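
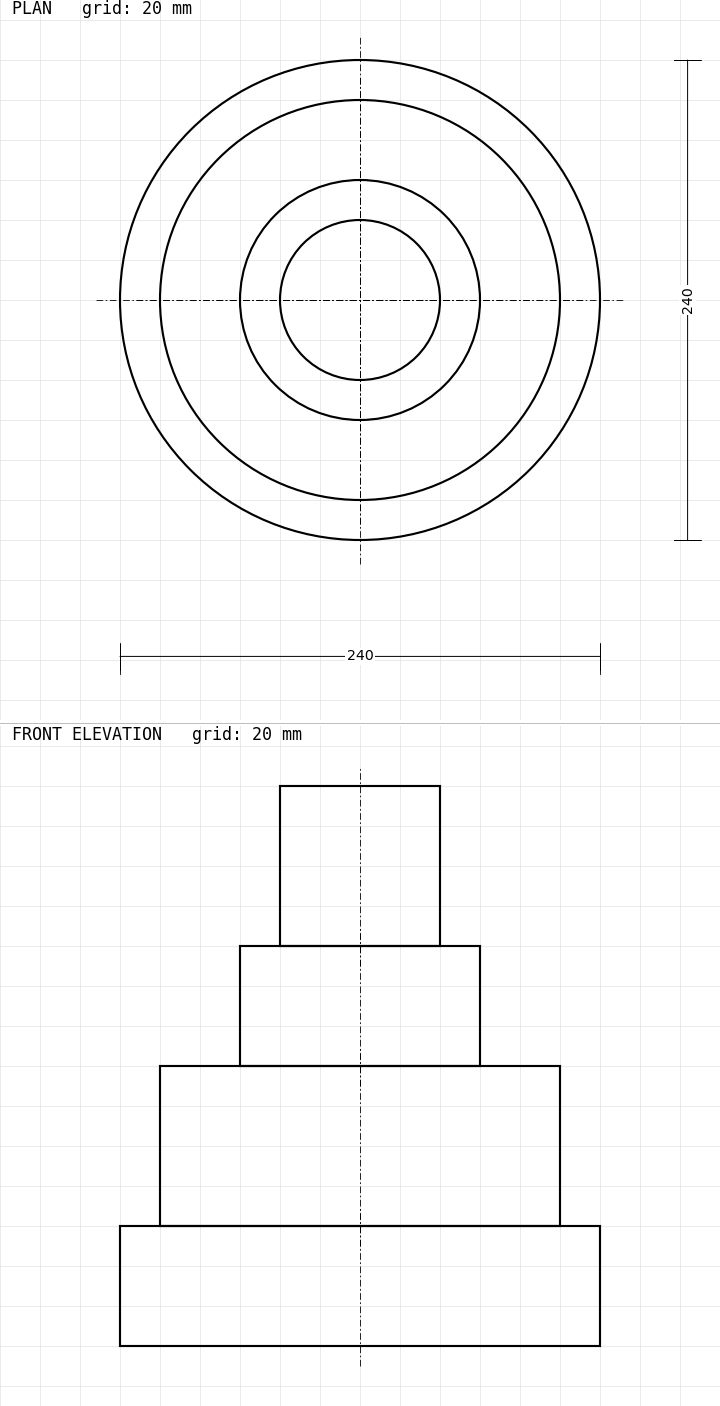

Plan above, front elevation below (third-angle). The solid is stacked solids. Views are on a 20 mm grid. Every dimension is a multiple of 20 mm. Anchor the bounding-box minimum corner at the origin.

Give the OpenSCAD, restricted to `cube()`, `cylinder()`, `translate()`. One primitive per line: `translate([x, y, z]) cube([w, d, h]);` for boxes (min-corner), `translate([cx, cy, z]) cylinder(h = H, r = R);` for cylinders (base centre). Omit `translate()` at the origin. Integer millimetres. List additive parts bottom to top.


translate([120, 120, 0]) cylinder(h = 60, r = 120);
translate([120, 120, 60]) cylinder(h = 80, r = 100);
translate([120, 120, 140]) cylinder(h = 60, r = 60);
translate([120, 120, 200]) cylinder(h = 80, r = 40);


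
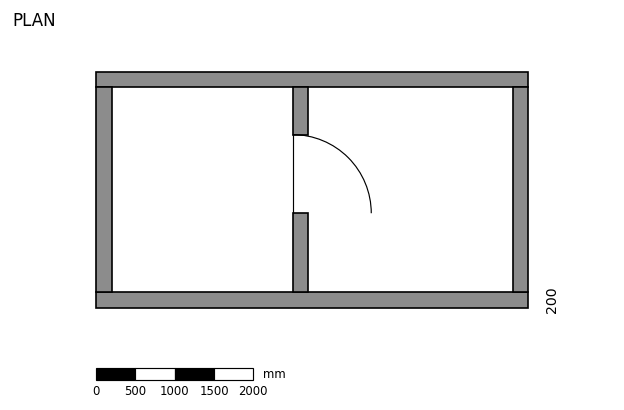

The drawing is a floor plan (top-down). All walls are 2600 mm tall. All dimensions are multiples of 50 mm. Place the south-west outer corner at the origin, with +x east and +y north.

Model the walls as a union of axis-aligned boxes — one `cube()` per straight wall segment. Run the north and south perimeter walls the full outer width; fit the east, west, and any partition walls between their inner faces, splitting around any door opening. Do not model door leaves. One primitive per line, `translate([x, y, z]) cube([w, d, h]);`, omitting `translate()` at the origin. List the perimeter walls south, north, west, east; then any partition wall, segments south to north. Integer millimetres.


cube([5500, 200, 2600]);
translate([0, 2800, 0]) cube([5500, 200, 2600]);
translate([0, 200, 0]) cube([200, 2600, 2600]);
translate([5300, 200, 0]) cube([200, 2600, 2600]);
translate([2500, 200, 0]) cube([200, 1000, 2600]);
translate([2500, 2200, 0]) cube([200, 600, 2600]);


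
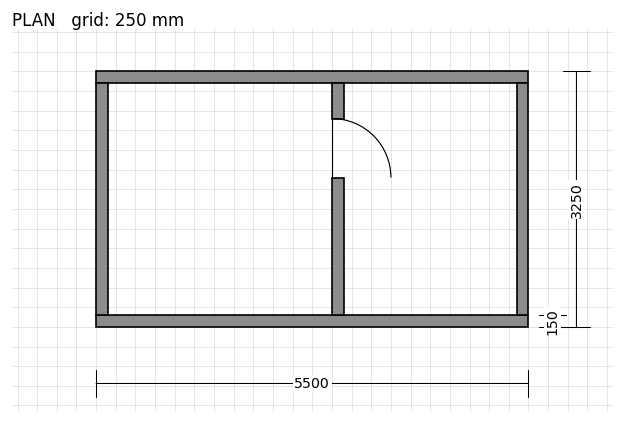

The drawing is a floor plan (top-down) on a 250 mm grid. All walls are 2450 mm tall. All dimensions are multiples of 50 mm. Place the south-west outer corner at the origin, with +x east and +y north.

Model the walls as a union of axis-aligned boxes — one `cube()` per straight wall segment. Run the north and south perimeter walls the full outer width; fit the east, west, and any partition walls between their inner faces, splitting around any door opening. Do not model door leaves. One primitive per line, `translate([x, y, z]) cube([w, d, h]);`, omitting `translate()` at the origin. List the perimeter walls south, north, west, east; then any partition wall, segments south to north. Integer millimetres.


cube([5500, 150, 2450]);
translate([0, 3100, 0]) cube([5500, 150, 2450]);
translate([0, 150, 0]) cube([150, 2950, 2450]);
translate([5350, 150, 0]) cube([150, 2950, 2450]);
translate([3000, 150, 0]) cube([150, 1750, 2450]);
translate([3000, 2650, 0]) cube([150, 450, 2450]);


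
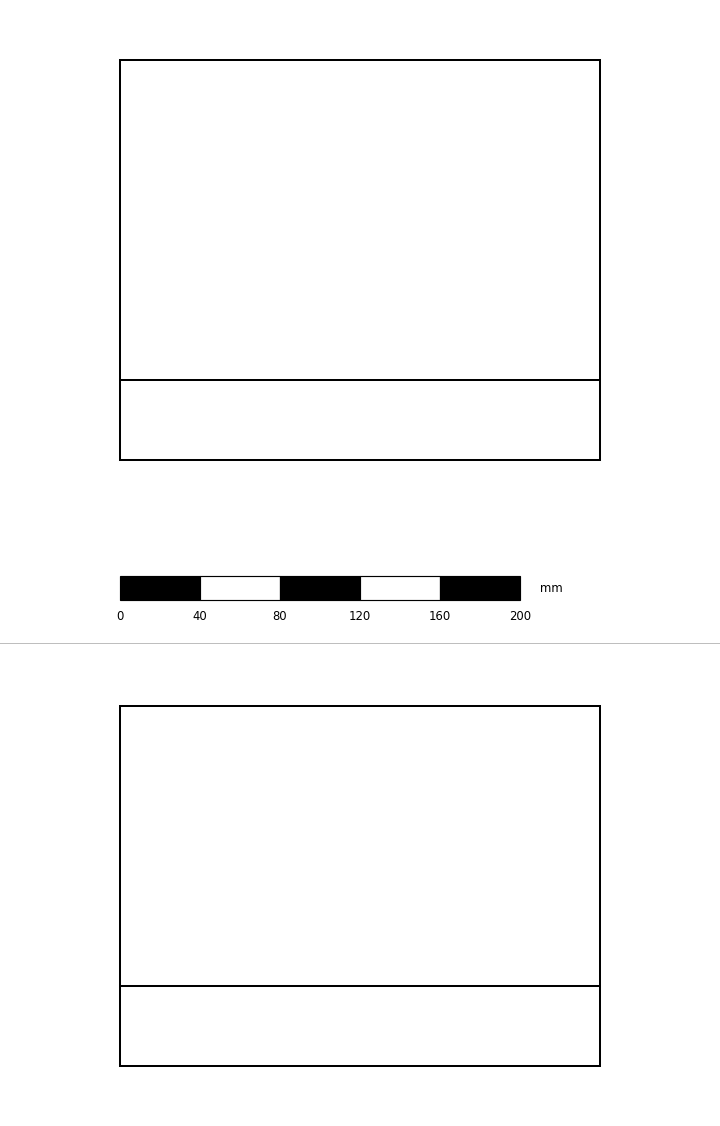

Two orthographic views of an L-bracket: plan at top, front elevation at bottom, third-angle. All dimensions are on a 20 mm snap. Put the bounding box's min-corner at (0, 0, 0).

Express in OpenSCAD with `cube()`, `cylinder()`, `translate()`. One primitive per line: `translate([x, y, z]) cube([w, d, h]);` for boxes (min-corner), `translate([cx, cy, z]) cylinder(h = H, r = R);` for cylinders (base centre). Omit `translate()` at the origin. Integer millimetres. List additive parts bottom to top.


cube([240, 200, 40]);
translate([0, 0, 40]) cube([240, 40, 140]);


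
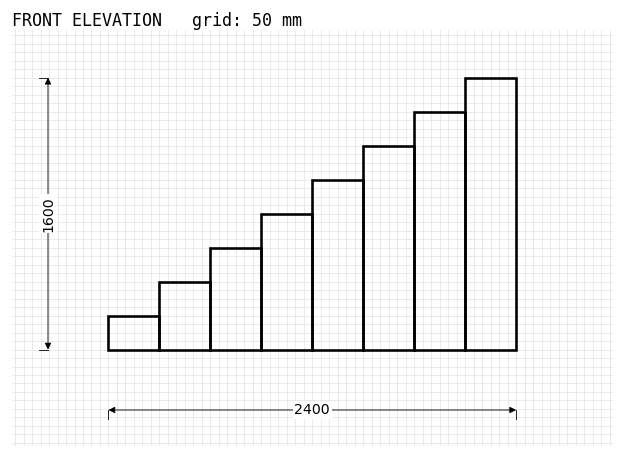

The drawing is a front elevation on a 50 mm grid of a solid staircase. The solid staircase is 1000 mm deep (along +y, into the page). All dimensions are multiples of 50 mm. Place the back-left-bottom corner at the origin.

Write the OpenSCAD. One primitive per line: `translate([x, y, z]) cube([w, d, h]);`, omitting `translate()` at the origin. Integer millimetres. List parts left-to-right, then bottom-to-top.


cube([300, 1000, 200]);
translate([300, 0, 0]) cube([300, 1000, 400]);
translate([600, 0, 0]) cube([300, 1000, 600]);
translate([900, 0, 0]) cube([300, 1000, 800]);
translate([1200, 0, 0]) cube([300, 1000, 1000]);
translate([1500, 0, 0]) cube([300, 1000, 1200]);
translate([1800, 0, 0]) cube([300, 1000, 1400]);
translate([2100, 0, 0]) cube([300, 1000, 1600]);


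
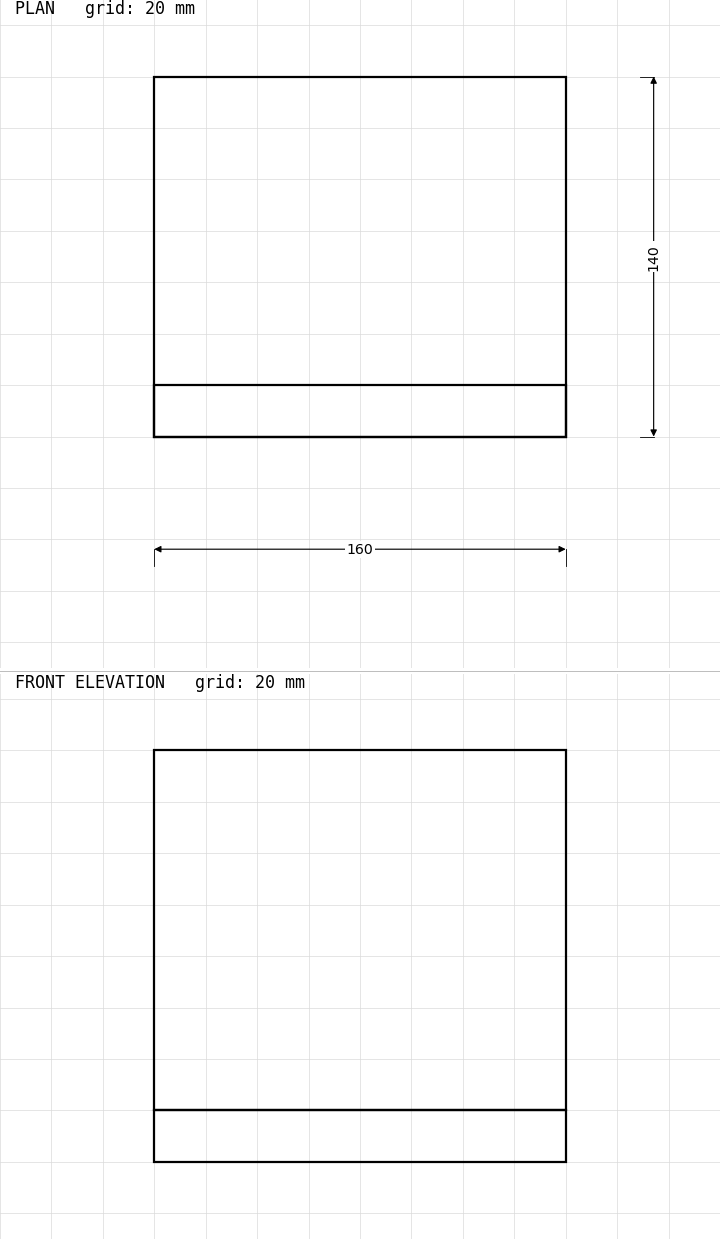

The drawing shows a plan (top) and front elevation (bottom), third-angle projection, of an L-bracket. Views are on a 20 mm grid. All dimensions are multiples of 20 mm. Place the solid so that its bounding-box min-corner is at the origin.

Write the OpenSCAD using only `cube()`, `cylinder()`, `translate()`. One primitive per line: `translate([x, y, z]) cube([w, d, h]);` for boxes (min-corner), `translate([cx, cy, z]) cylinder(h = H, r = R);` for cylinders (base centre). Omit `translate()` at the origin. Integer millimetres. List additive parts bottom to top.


cube([160, 140, 20]);
translate([0, 0, 20]) cube([160, 20, 140]);


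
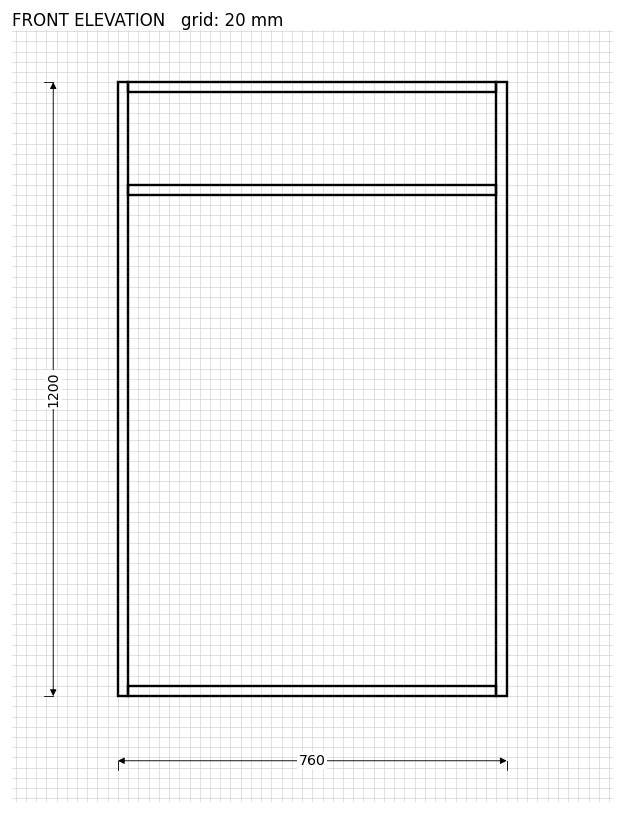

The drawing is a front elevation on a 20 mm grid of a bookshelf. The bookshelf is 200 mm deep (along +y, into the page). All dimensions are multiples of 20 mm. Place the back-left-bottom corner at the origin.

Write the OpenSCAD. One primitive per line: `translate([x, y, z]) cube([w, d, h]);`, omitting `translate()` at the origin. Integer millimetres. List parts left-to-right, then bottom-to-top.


cube([20, 200, 1200]);
translate([20, 0, 0]) cube([720, 200, 20]);
translate([20, 0, 980]) cube([720, 200, 20]);
translate([20, 0, 1180]) cube([720, 200, 20]);
translate([740, 0, 0]) cube([20, 200, 1200]);


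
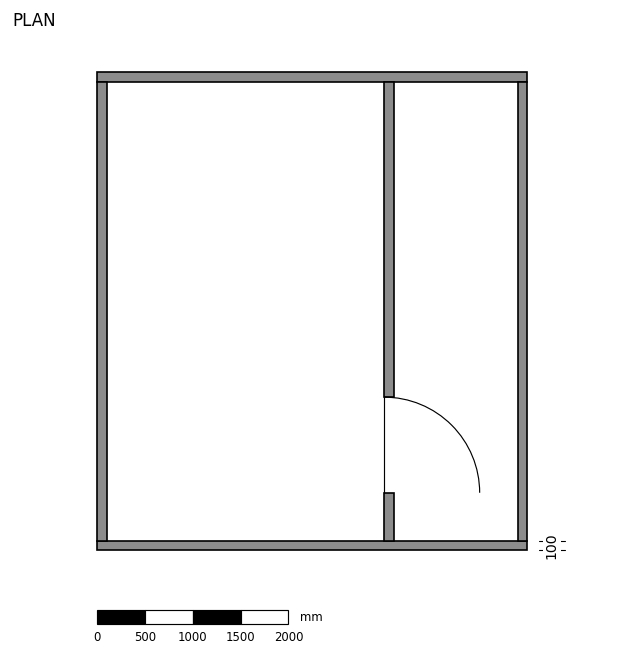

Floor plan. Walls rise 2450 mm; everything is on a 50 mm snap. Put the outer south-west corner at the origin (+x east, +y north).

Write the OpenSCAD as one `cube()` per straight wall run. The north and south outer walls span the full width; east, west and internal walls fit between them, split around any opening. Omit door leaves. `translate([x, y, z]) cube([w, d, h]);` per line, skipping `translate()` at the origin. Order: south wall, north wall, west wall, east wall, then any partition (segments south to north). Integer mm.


cube([4500, 100, 2450]);
translate([0, 4900, 0]) cube([4500, 100, 2450]);
translate([0, 100, 0]) cube([100, 4800, 2450]);
translate([4400, 100, 0]) cube([100, 4800, 2450]);
translate([3000, 100, 0]) cube([100, 500, 2450]);
translate([3000, 1600, 0]) cube([100, 3300, 2450]);


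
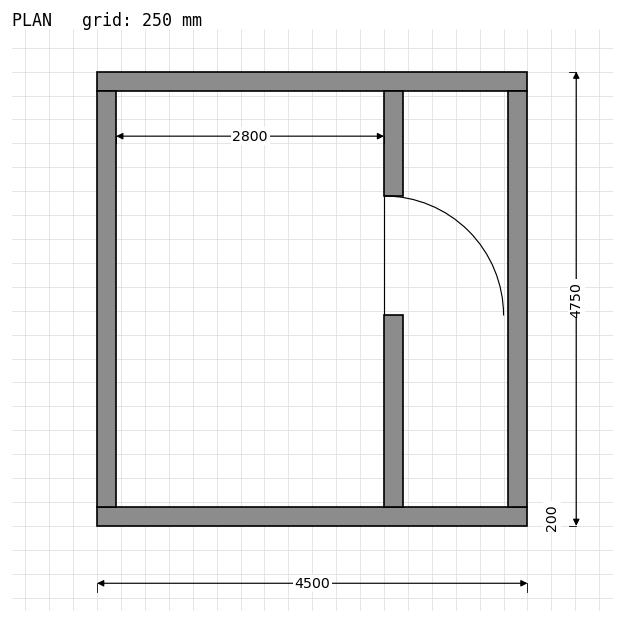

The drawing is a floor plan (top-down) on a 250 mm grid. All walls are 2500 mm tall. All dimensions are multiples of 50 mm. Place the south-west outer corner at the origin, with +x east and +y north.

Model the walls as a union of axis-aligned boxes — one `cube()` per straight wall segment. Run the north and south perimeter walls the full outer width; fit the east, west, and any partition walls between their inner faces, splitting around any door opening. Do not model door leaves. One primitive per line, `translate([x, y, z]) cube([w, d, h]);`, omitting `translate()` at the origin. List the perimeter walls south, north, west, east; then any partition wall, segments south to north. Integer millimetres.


cube([4500, 200, 2500]);
translate([0, 4550, 0]) cube([4500, 200, 2500]);
translate([0, 200, 0]) cube([200, 4350, 2500]);
translate([4300, 200, 0]) cube([200, 4350, 2500]);
translate([3000, 200, 0]) cube([200, 2000, 2500]);
translate([3000, 3450, 0]) cube([200, 1100, 2500]);


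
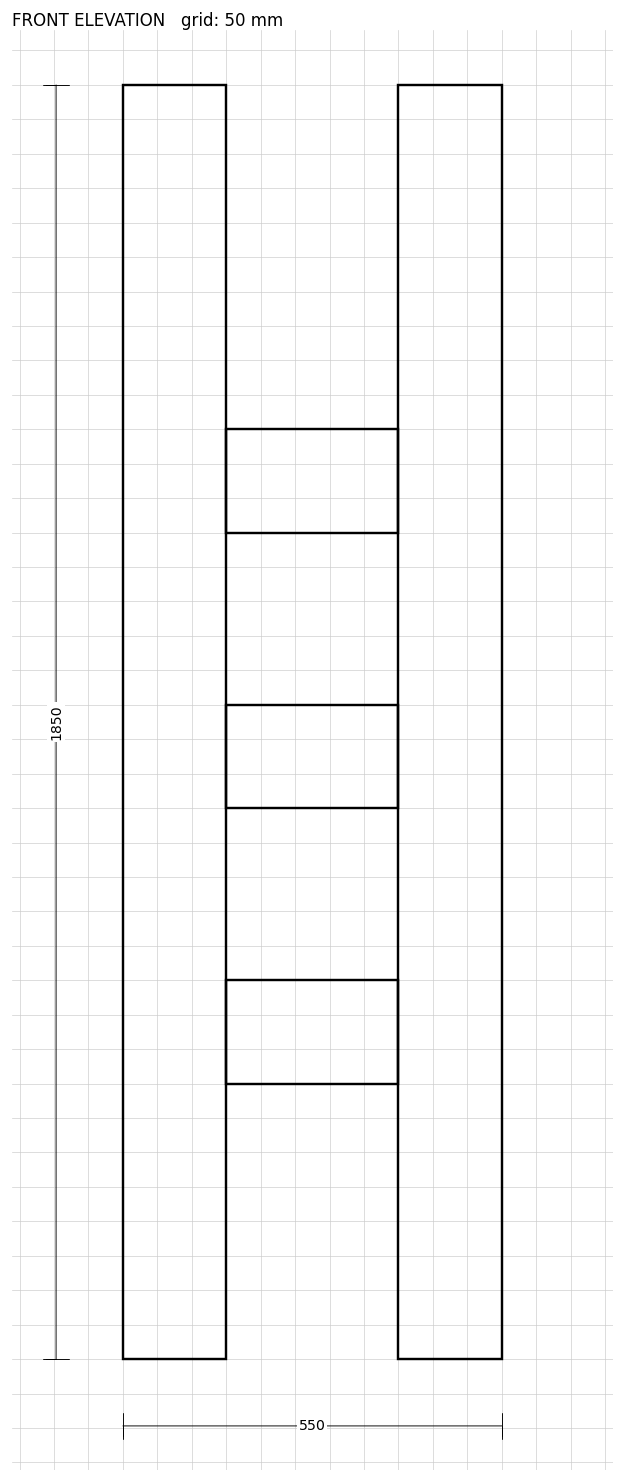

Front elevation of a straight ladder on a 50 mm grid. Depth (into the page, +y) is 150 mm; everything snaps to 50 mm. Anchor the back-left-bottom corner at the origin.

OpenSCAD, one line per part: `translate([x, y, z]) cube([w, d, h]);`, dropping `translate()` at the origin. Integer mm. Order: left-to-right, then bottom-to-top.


cube([150, 150, 1850]);
translate([150, 0, 400]) cube([250, 150, 150]);
translate([150, 0, 800]) cube([250, 150, 150]);
translate([150, 0, 1200]) cube([250, 150, 150]);
translate([400, 0, 0]) cube([150, 150, 1850]);


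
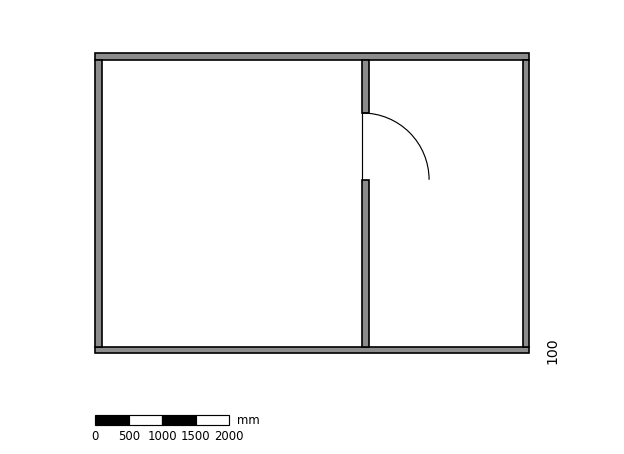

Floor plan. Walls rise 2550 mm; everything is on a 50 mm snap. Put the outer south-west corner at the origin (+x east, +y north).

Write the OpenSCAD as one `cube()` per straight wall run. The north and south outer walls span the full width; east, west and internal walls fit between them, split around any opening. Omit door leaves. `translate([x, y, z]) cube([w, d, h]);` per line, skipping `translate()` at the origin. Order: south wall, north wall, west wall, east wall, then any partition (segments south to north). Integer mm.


cube([6500, 100, 2550]);
translate([0, 4400, 0]) cube([6500, 100, 2550]);
translate([0, 100, 0]) cube([100, 4300, 2550]);
translate([6400, 100, 0]) cube([100, 4300, 2550]);
translate([4000, 100, 0]) cube([100, 2500, 2550]);
translate([4000, 3600, 0]) cube([100, 800, 2550]);


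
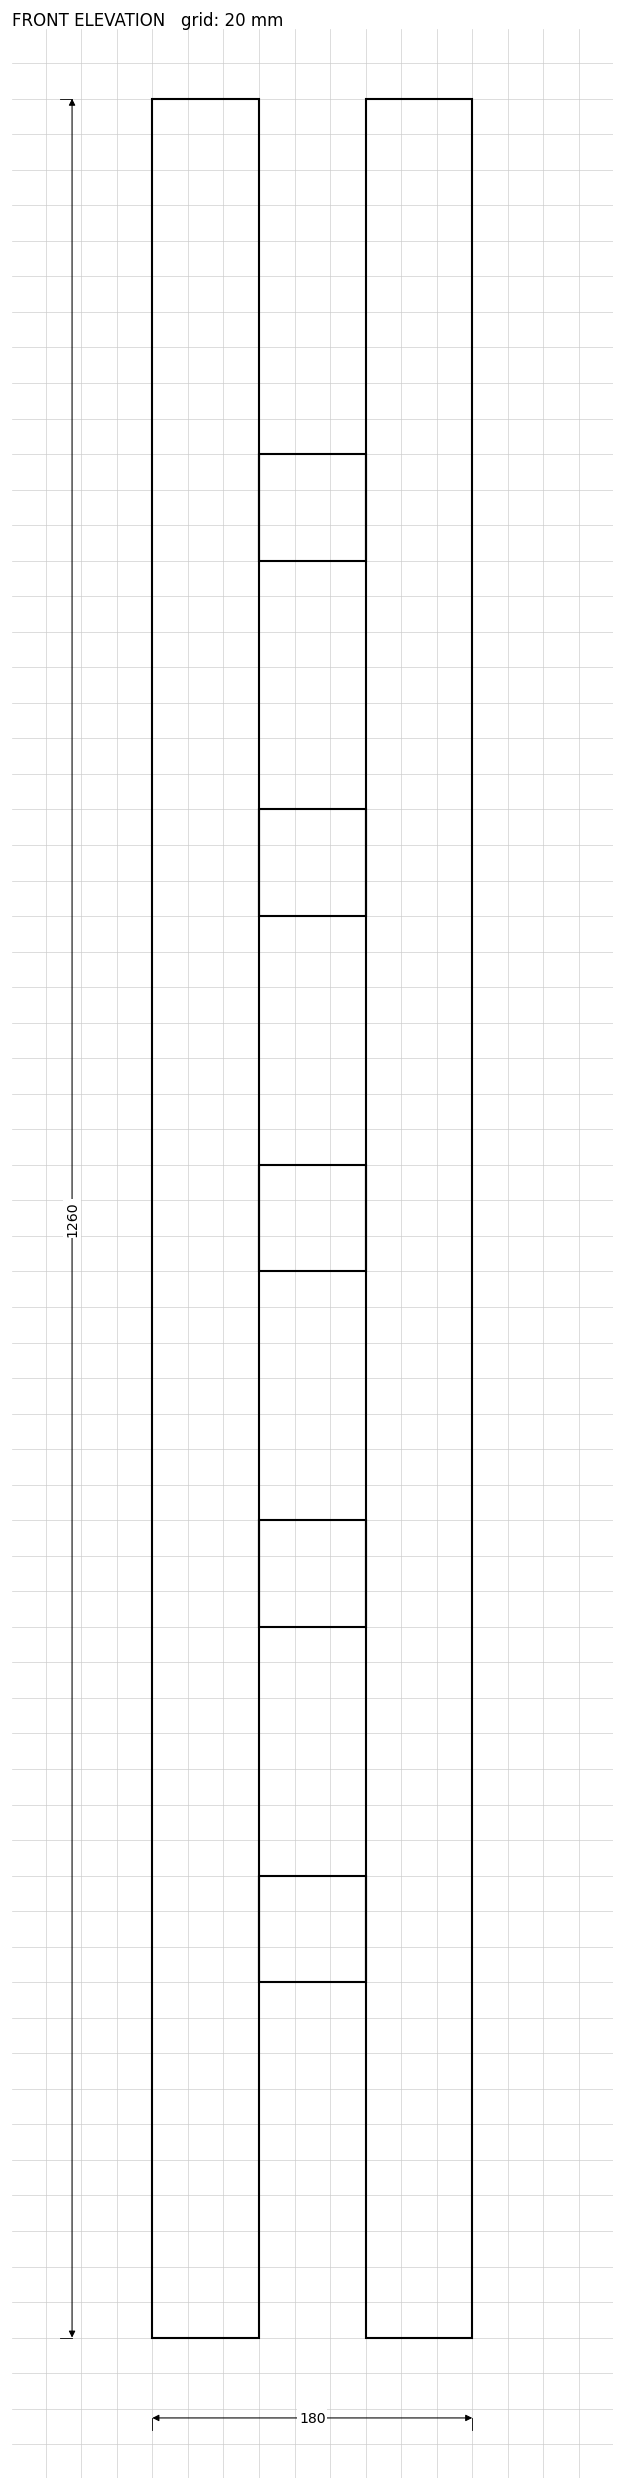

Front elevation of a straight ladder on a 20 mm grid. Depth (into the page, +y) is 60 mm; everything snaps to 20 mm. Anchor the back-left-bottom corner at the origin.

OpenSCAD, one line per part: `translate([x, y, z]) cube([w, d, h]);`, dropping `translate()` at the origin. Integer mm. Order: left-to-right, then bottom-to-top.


cube([60, 60, 1260]);
translate([60, 0, 200]) cube([60, 60, 60]);
translate([60, 0, 400]) cube([60, 60, 60]);
translate([60, 0, 600]) cube([60, 60, 60]);
translate([60, 0, 800]) cube([60, 60, 60]);
translate([60, 0, 1000]) cube([60, 60, 60]);
translate([120, 0, 0]) cube([60, 60, 1260]);


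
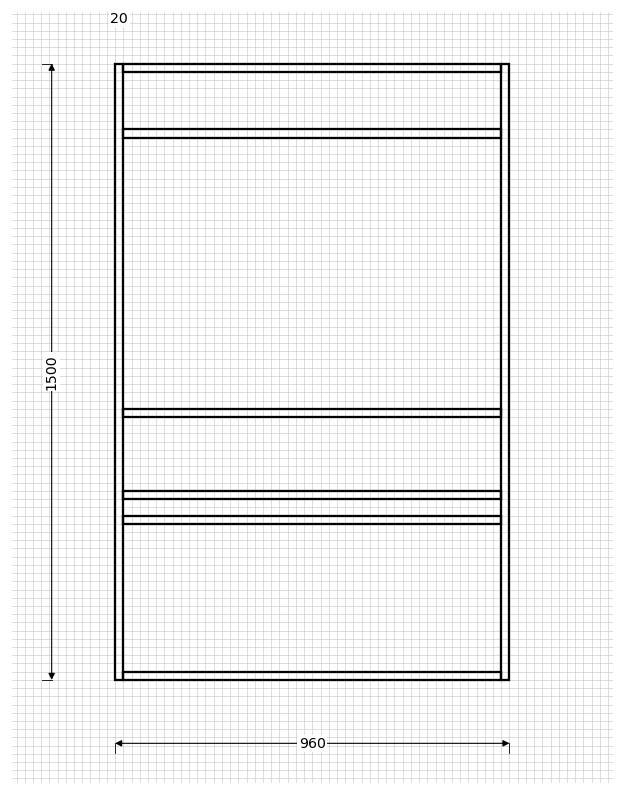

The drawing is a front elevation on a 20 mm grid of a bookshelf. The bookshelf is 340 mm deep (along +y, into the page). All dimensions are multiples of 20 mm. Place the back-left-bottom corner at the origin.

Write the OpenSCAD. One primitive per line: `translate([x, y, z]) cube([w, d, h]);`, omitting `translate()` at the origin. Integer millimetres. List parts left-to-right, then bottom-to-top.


cube([20, 340, 1500]);
translate([20, 0, 0]) cube([920, 340, 20]);
translate([20, 0, 380]) cube([920, 340, 20]);
translate([20, 0, 440]) cube([920, 340, 20]);
translate([20, 0, 640]) cube([920, 340, 20]);
translate([20, 0, 1320]) cube([920, 340, 20]);
translate([20, 0, 1480]) cube([920, 340, 20]);
translate([940, 0, 0]) cube([20, 340, 1500]);


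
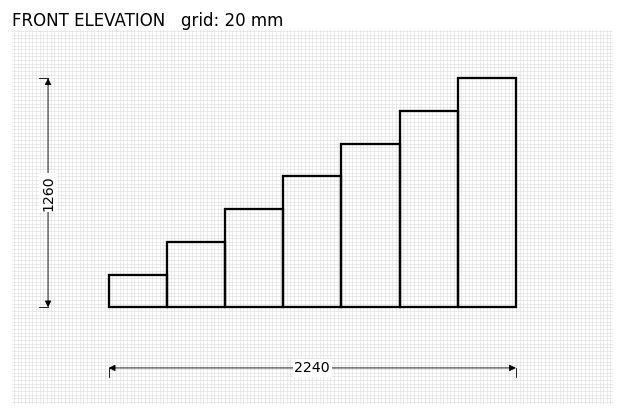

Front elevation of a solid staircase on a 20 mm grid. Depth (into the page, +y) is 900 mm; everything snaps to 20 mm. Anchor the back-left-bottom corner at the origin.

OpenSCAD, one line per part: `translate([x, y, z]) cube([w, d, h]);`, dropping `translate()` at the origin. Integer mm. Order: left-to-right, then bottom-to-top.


cube([320, 900, 180]);
translate([320, 0, 0]) cube([320, 900, 360]);
translate([640, 0, 0]) cube([320, 900, 540]);
translate([960, 0, 0]) cube([320, 900, 720]);
translate([1280, 0, 0]) cube([320, 900, 900]);
translate([1600, 0, 0]) cube([320, 900, 1080]);
translate([1920, 0, 0]) cube([320, 900, 1260]);


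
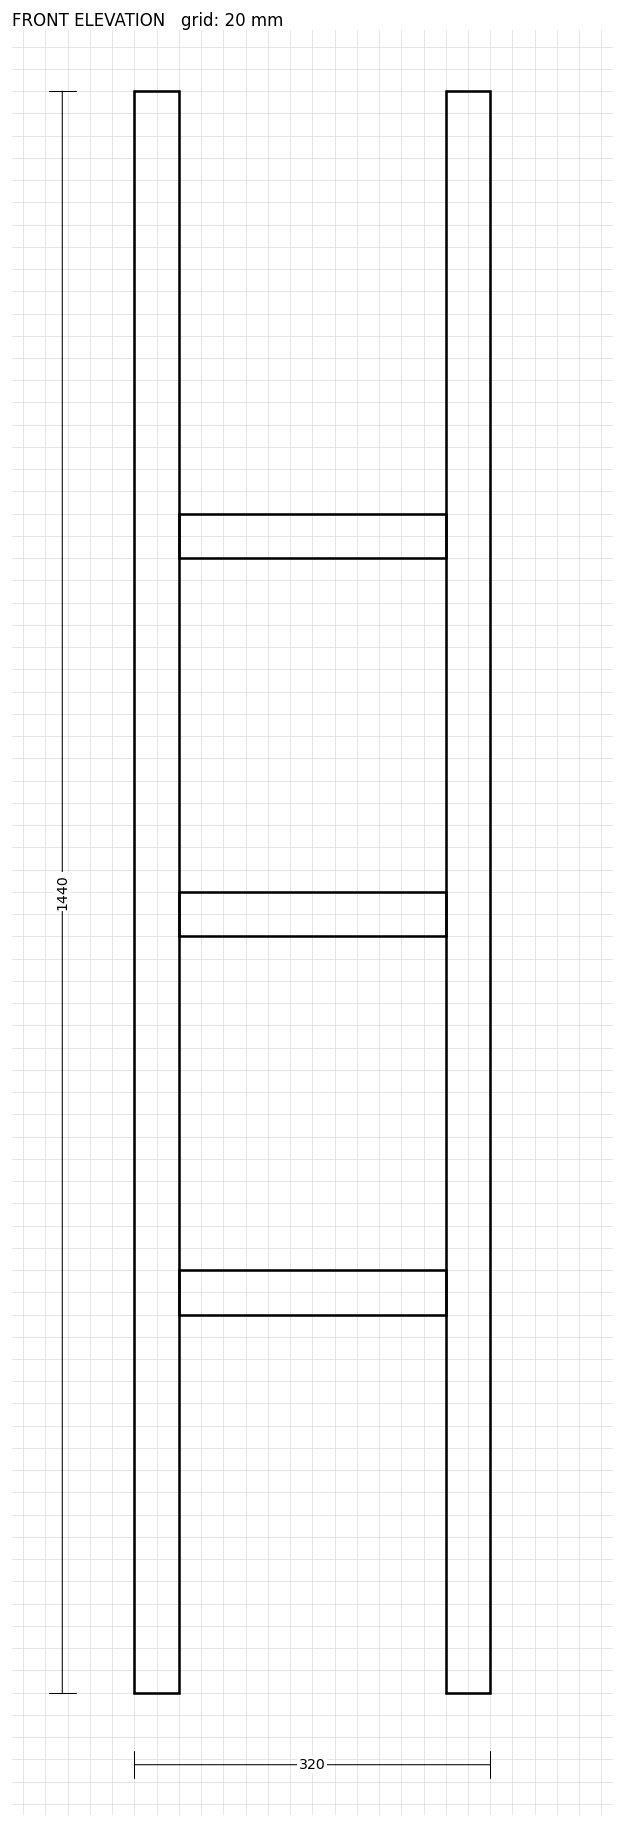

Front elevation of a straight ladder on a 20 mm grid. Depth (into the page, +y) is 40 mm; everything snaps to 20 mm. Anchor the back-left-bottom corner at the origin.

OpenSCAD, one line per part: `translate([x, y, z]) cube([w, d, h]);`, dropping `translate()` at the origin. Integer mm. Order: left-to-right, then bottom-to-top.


cube([40, 40, 1440]);
translate([40, 0, 340]) cube([240, 40, 40]);
translate([40, 0, 680]) cube([240, 40, 40]);
translate([40, 0, 1020]) cube([240, 40, 40]);
translate([280, 0, 0]) cube([40, 40, 1440]);


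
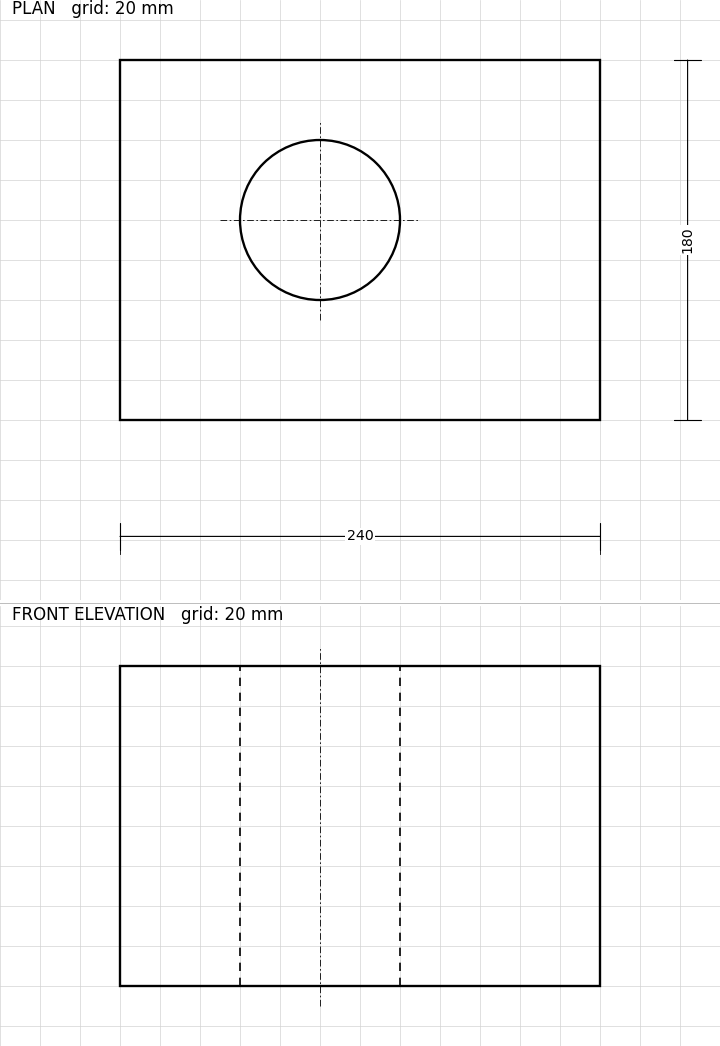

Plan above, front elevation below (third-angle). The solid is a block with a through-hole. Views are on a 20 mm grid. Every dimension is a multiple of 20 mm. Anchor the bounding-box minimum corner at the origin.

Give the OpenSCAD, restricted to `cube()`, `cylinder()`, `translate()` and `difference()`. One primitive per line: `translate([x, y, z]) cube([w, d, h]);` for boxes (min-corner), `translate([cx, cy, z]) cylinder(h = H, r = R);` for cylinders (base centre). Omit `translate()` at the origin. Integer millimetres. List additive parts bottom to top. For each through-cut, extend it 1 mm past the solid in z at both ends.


difference() {
  cube([240, 180, 160]);
  translate([100, 100, -1]) cylinder(h = 162, r = 40);
}


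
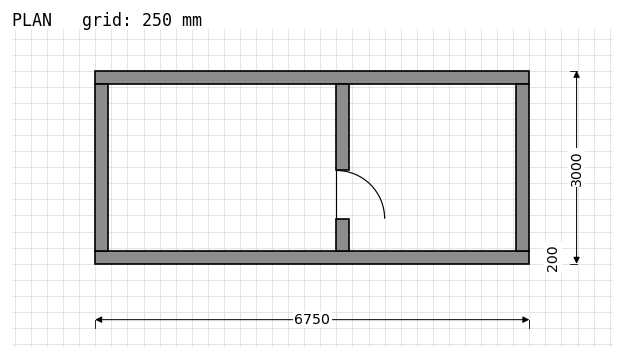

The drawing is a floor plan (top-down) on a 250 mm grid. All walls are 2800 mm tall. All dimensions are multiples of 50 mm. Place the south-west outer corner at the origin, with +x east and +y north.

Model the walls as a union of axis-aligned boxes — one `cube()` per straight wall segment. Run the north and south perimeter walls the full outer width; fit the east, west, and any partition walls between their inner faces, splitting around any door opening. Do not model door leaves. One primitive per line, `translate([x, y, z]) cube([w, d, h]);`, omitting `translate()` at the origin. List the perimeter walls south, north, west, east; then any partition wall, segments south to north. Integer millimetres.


cube([6750, 200, 2800]);
translate([0, 2800, 0]) cube([6750, 200, 2800]);
translate([0, 200, 0]) cube([200, 2600, 2800]);
translate([6550, 200, 0]) cube([200, 2600, 2800]);
translate([3750, 200, 0]) cube([200, 500, 2800]);
translate([3750, 1450, 0]) cube([200, 1350, 2800]);


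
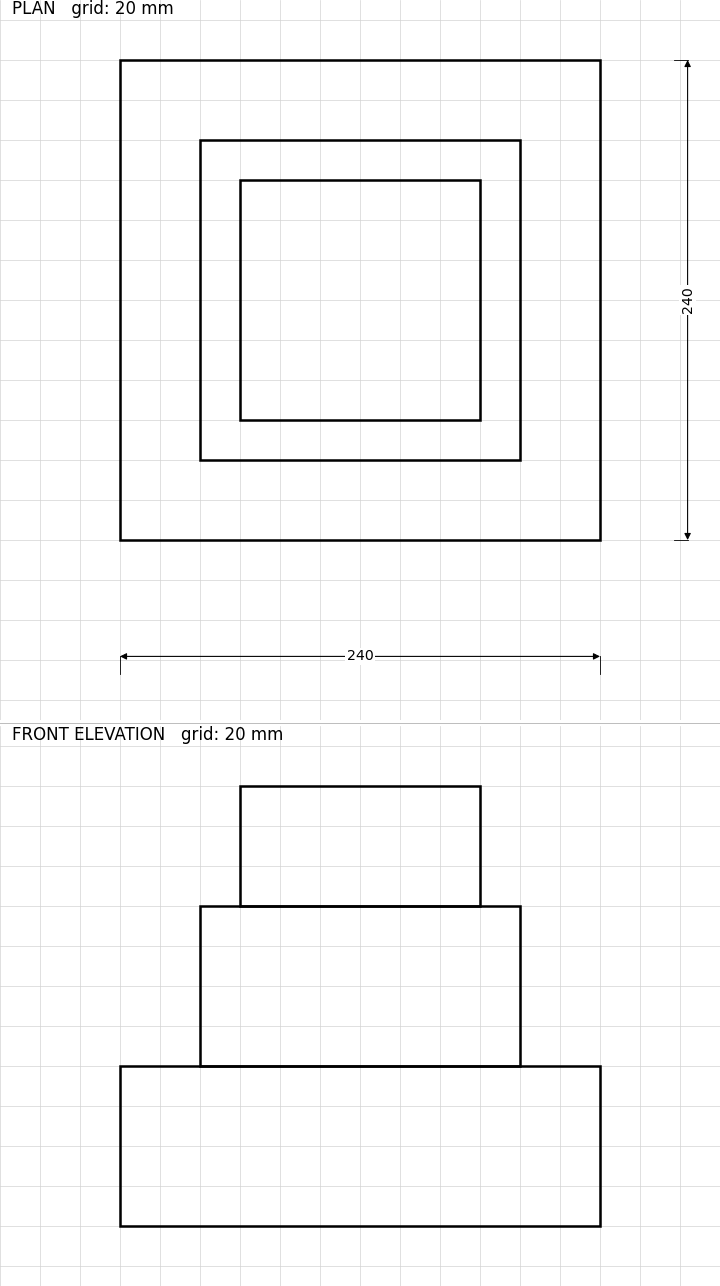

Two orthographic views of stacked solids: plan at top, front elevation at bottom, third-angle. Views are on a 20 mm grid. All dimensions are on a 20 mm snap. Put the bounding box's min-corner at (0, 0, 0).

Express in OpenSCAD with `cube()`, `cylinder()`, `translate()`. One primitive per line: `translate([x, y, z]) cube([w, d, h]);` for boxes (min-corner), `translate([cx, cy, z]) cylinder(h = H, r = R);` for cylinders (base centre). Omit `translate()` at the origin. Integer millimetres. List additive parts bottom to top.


cube([240, 240, 80]);
translate([40, 40, 80]) cube([160, 160, 80]);
translate([60, 60, 160]) cube([120, 120, 60]);


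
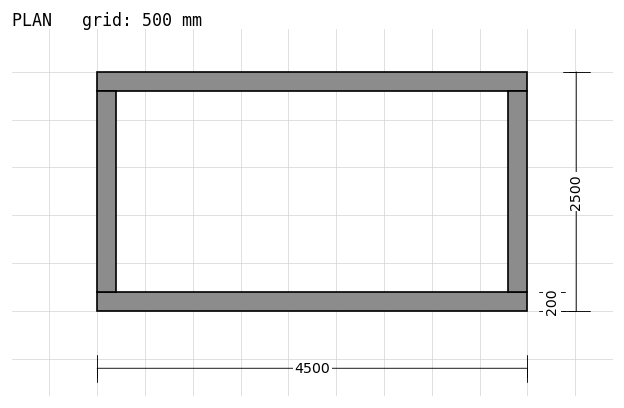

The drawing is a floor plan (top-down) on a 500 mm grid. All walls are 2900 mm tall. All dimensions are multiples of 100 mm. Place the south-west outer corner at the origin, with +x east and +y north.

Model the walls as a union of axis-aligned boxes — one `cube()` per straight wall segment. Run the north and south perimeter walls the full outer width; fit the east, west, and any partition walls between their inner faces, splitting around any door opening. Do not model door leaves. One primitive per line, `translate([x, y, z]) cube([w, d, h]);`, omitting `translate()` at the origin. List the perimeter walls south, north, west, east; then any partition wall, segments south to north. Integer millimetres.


cube([4500, 200, 2900]);
translate([0, 2300, 0]) cube([4500, 200, 2900]);
translate([0, 200, 0]) cube([200, 2100, 2900]);
translate([4300, 200, 0]) cube([200, 2100, 2900]);


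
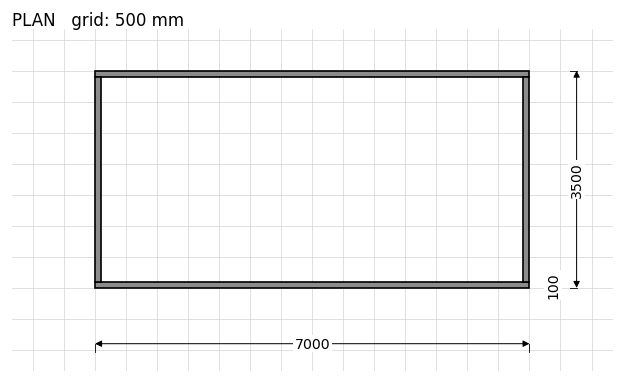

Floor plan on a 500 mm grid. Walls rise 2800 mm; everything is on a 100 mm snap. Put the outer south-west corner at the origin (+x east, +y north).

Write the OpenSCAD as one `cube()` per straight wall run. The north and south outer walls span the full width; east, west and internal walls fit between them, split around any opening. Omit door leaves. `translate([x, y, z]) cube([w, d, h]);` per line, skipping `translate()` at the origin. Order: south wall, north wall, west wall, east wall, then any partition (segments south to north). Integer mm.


cube([7000, 100, 2800]);
translate([0, 3400, 0]) cube([7000, 100, 2800]);
translate([0, 100, 0]) cube([100, 3300, 2800]);
translate([6900, 100, 0]) cube([100, 3300, 2800]);


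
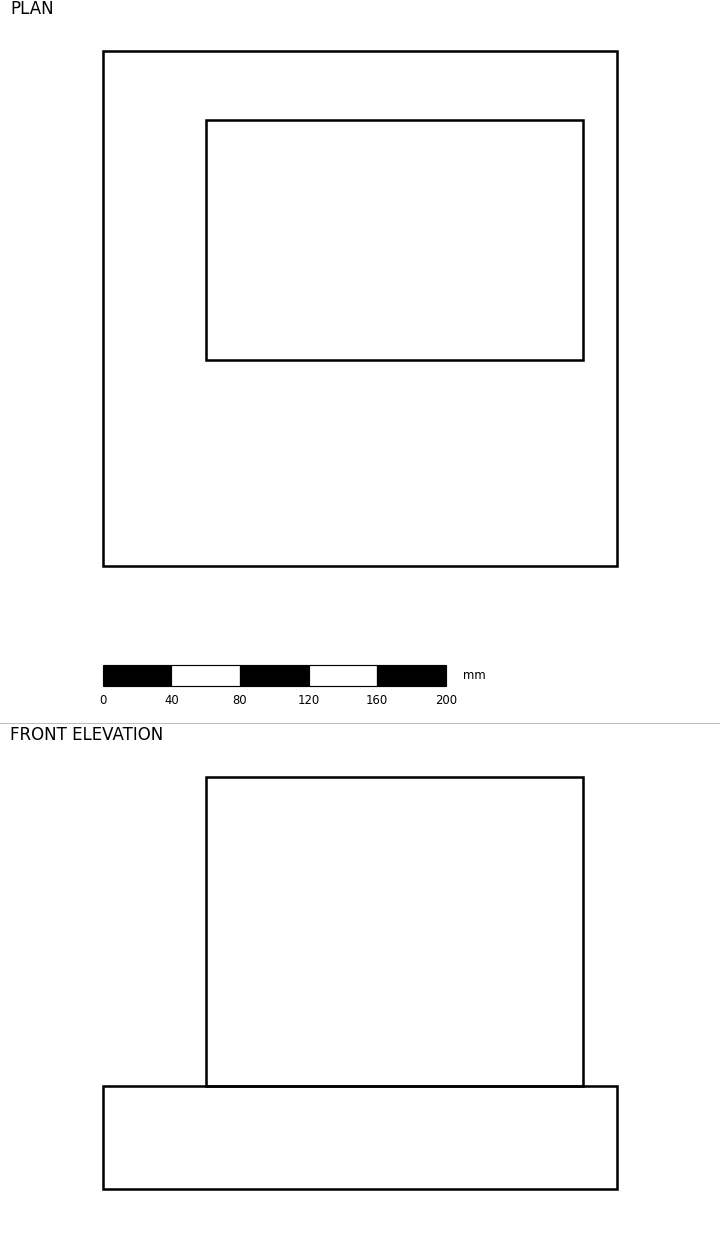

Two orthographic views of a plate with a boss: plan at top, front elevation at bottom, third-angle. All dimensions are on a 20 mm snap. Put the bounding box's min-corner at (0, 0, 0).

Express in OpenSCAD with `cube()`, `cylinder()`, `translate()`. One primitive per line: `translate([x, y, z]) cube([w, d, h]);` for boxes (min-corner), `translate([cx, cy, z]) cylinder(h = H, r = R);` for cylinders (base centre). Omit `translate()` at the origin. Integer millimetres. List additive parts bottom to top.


cube([300, 300, 60]);
translate([60, 120, 60]) cube([220, 140, 180]);


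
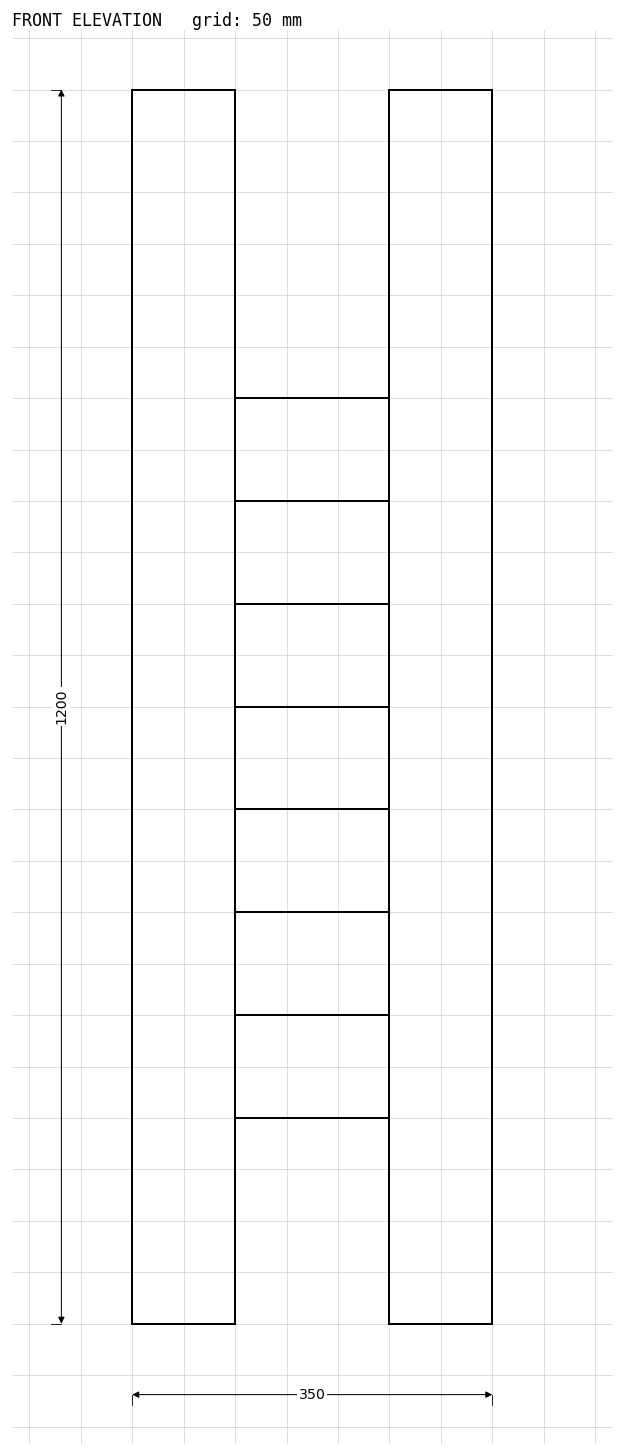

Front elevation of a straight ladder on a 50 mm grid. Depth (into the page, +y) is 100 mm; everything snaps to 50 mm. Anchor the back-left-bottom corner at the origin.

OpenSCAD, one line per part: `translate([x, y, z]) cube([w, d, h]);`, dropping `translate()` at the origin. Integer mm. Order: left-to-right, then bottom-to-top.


cube([100, 100, 1200]);
translate([100, 0, 200]) cube([150, 100, 100]);
translate([100, 0, 400]) cube([150, 100, 100]);
translate([100, 0, 600]) cube([150, 100, 100]);
translate([100, 0, 800]) cube([150, 100, 100]);
translate([250, 0, 0]) cube([100, 100, 1200]);


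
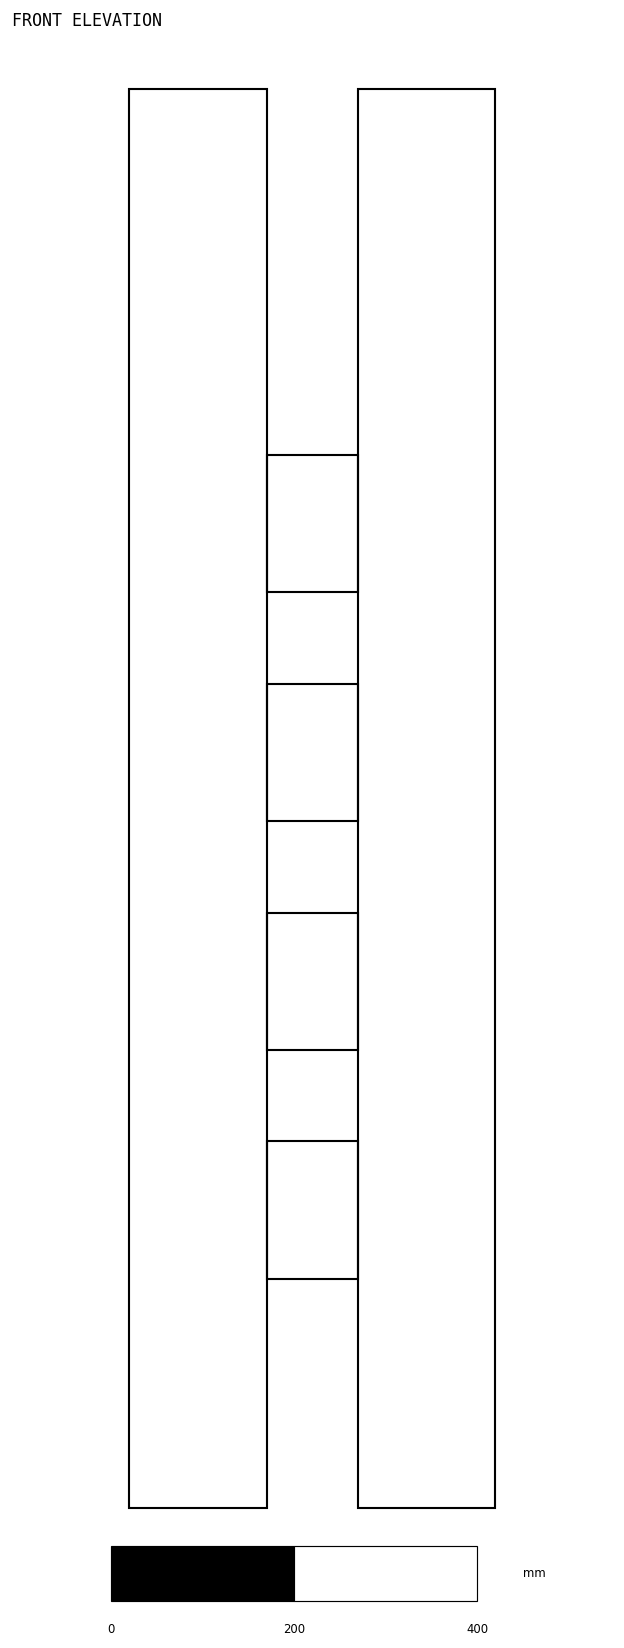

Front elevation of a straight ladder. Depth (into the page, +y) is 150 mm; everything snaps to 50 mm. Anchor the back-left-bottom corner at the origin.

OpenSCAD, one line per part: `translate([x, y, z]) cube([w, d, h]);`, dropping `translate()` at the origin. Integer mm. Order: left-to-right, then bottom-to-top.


cube([150, 150, 1550]);
translate([150, 0, 250]) cube([100, 150, 150]);
translate([150, 0, 500]) cube([100, 150, 150]);
translate([150, 0, 750]) cube([100, 150, 150]);
translate([150, 0, 1000]) cube([100, 150, 150]);
translate([250, 0, 0]) cube([150, 150, 1550]);


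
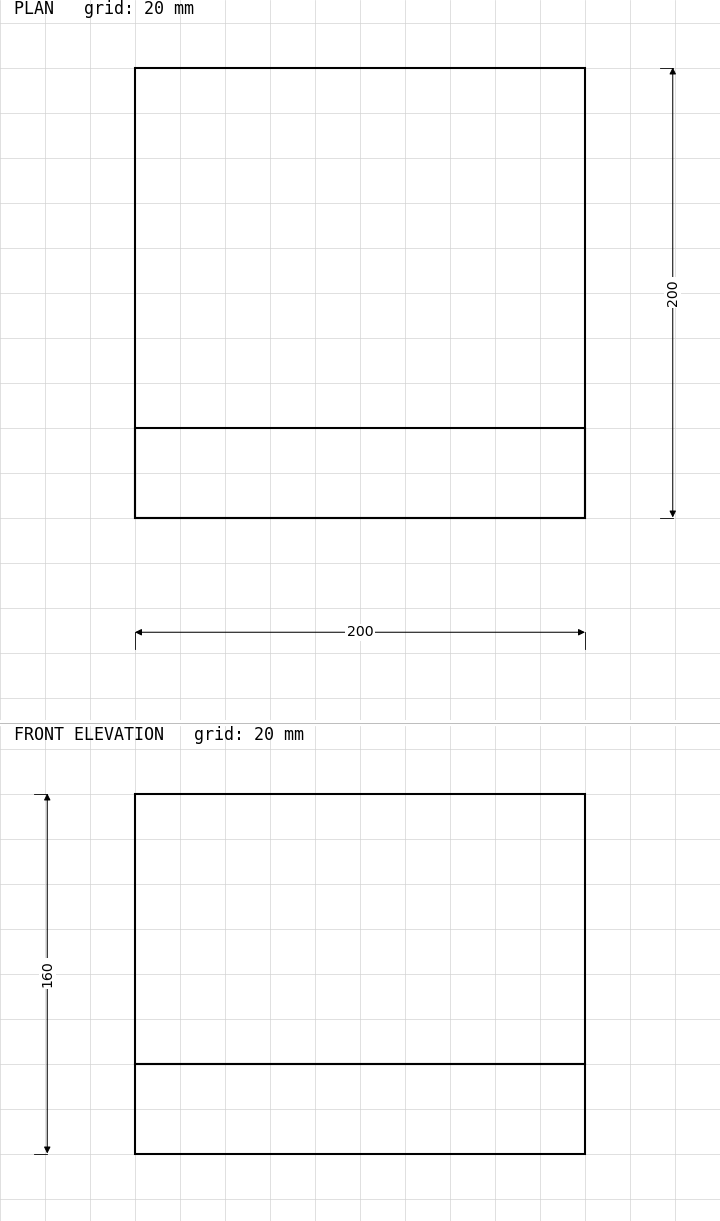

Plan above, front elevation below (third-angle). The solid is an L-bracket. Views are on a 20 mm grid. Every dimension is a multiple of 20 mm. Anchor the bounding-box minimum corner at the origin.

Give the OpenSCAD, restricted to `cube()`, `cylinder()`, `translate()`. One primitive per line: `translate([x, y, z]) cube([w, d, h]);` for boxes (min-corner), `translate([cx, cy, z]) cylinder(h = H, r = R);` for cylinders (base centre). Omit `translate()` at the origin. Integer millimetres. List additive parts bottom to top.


cube([200, 200, 40]);
translate([0, 0, 40]) cube([200, 40, 120]);


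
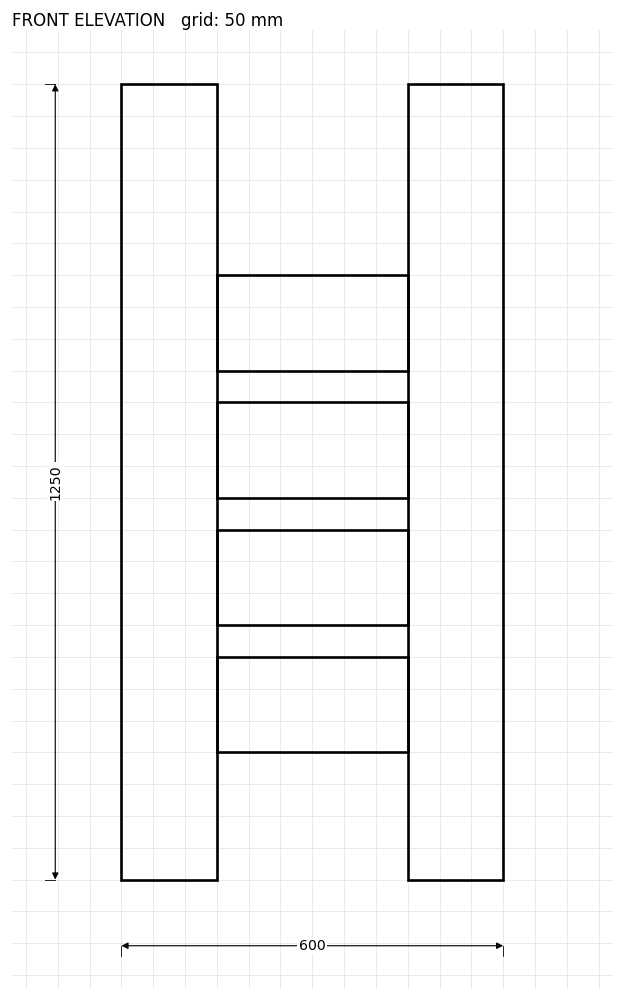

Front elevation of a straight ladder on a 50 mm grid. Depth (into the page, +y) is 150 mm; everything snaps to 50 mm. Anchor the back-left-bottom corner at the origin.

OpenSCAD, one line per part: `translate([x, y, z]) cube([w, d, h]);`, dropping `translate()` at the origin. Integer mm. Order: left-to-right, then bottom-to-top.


cube([150, 150, 1250]);
translate([150, 0, 200]) cube([300, 150, 150]);
translate([150, 0, 400]) cube([300, 150, 150]);
translate([150, 0, 600]) cube([300, 150, 150]);
translate([150, 0, 800]) cube([300, 150, 150]);
translate([450, 0, 0]) cube([150, 150, 1250]);


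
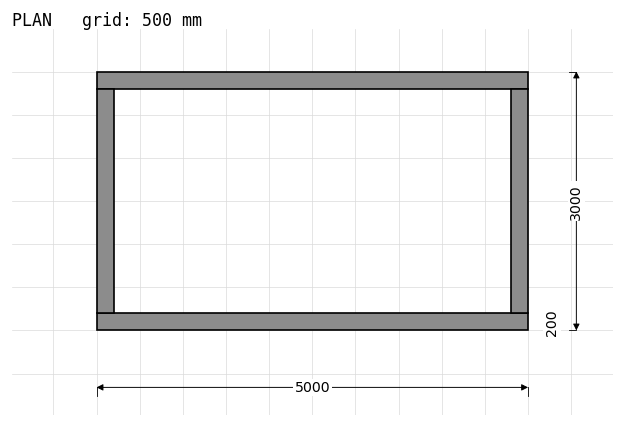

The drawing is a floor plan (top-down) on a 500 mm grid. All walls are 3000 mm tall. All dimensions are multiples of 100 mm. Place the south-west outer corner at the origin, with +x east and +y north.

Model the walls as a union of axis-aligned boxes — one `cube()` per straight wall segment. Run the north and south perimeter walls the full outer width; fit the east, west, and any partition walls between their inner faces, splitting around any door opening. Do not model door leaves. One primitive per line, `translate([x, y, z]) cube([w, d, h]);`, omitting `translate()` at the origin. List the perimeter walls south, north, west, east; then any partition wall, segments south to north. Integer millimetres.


cube([5000, 200, 3000]);
translate([0, 2800, 0]) cube([5000, 200, 3000]);
translate([0, 200, 0]) cube([200, 2600, 3000]);
translate([4800, 200, 0]) cube([200, 2600, 3000]);


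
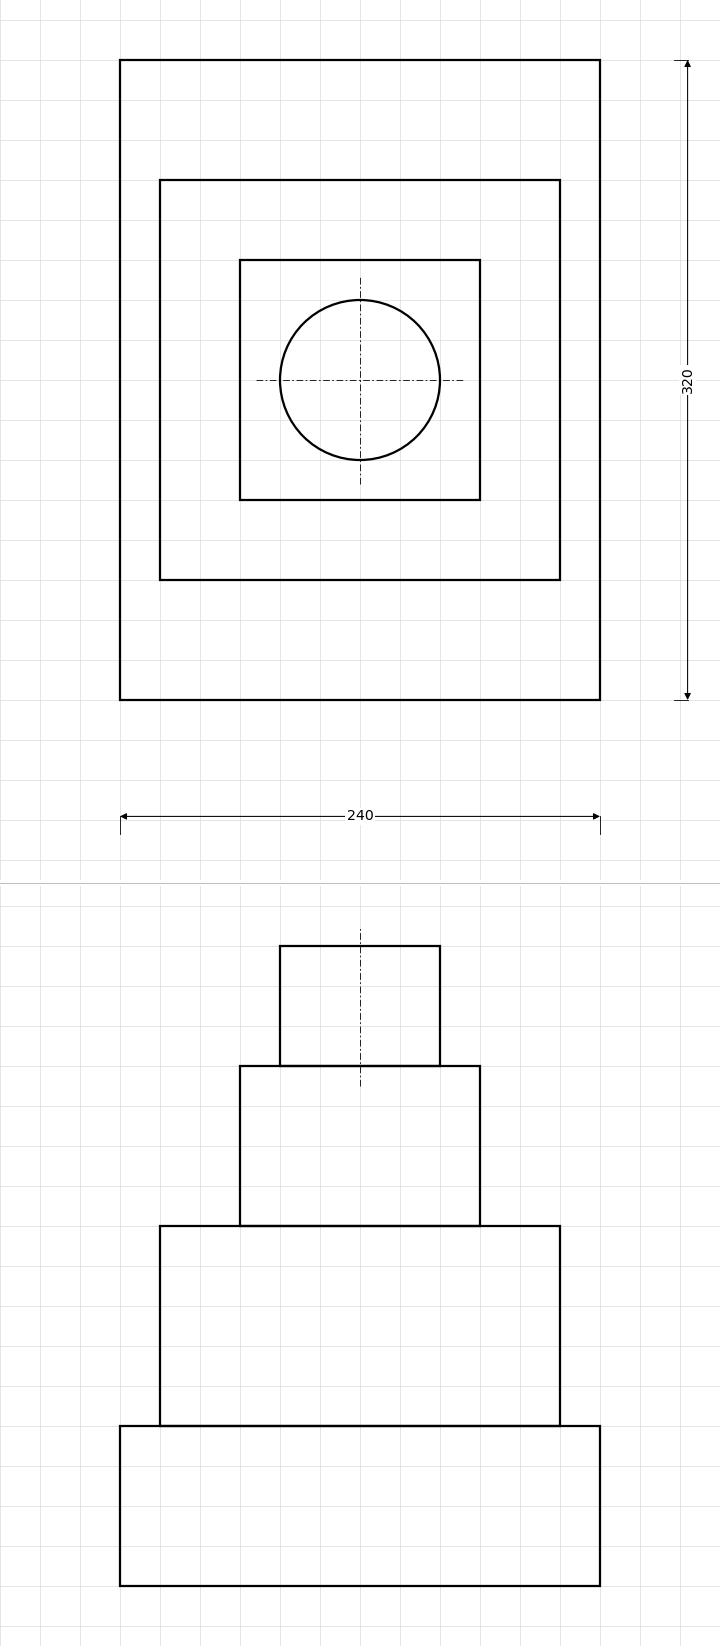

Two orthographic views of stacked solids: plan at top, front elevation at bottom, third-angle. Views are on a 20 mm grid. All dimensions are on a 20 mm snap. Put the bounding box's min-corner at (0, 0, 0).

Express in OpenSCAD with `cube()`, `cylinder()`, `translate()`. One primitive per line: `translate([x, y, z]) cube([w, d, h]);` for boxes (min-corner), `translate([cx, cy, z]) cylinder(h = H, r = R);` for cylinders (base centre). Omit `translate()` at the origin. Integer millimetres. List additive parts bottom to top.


cube([240, 320, 80]);
translate([20, 60, 80]) cube([200, 200, 100]);
translate([60, 100, 180]) cube([120, 120, 80]);
translate([120, 160, 260]) cylinder(h = 60, r = 40);


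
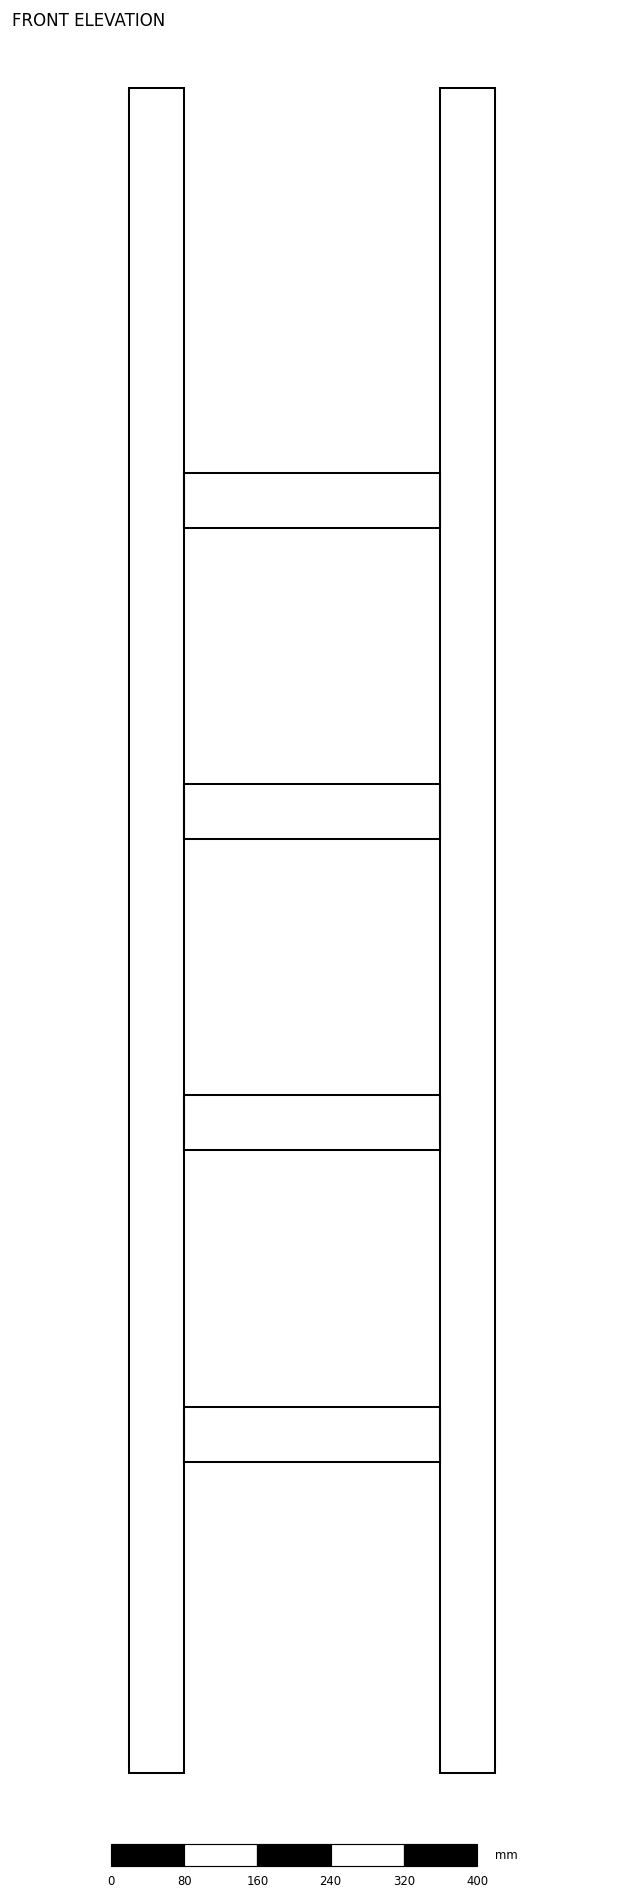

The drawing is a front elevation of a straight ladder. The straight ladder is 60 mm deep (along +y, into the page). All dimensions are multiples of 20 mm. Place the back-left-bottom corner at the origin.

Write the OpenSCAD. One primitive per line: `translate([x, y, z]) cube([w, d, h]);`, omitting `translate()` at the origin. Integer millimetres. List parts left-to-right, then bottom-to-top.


cube([60, 60, 1840]);
translate([60, 0, 340]) cube([280, 60, 60]);
translate([60, 0, 680]) cube([280, 60, 60]);
translate([60, 0, 1020]) cube([280, 60, 60]);
translate([60, 0, 1360]) cube([280, 60, 60]);
translate([340, 0, 0]) cube([60, 60, 1840]);


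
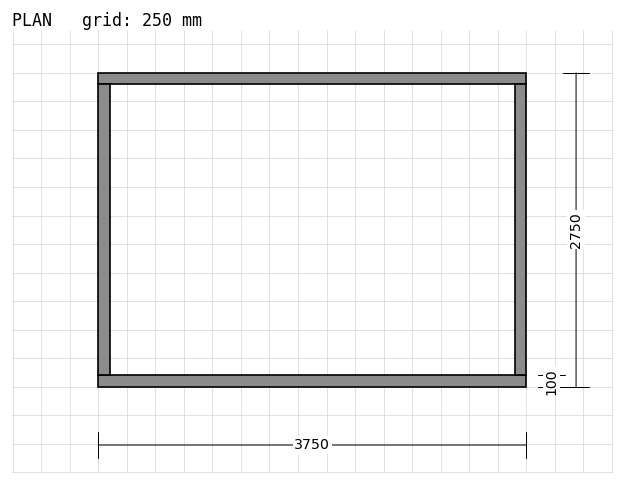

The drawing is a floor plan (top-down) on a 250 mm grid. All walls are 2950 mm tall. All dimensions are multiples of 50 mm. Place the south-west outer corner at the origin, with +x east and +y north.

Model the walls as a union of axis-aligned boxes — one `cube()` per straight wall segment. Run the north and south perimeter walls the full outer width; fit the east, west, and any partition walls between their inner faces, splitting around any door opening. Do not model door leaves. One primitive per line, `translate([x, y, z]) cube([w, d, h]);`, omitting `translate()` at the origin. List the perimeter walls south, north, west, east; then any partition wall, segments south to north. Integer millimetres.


cube([3750, 100, 2950]);
translate([0, 2650, 0]) cube([3750, 100, 2950]);
translate([0, 100, 0]) cube([100, 2550, 2950]);
translate([3650, 100, 0]) cube([100, 2550, 2950]);


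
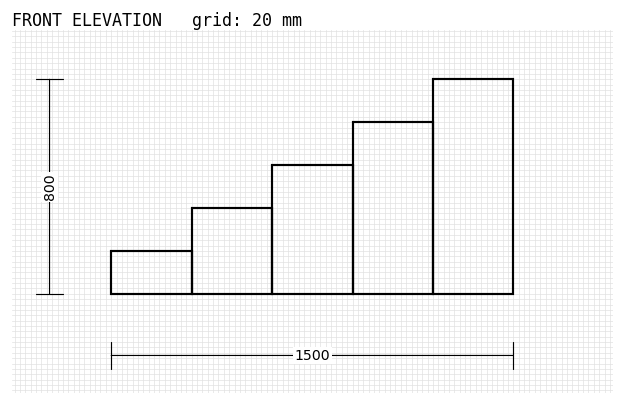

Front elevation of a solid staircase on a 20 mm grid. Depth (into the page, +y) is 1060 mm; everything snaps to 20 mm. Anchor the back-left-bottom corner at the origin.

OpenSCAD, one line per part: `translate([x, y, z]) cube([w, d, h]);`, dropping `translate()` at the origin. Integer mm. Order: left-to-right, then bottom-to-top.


cube([300, 1060, 160]);
translate([300, 0, 0]) cube([300, 1060, 320]);
translate([600, 0, 0]) cube([300, 1060, 480]);
translate([900, 0, 0]) cube([300, 1060, 640]);
translate([1200, 0, 0]) cube([300, 1060, 800]);


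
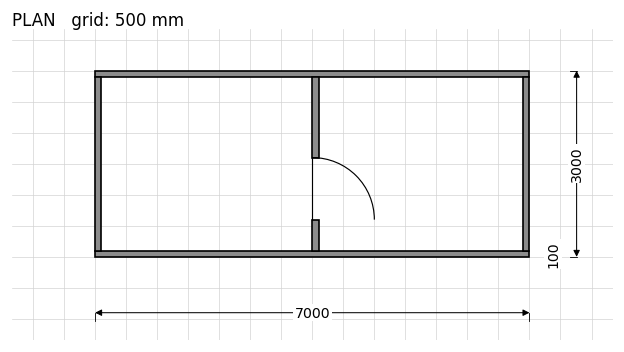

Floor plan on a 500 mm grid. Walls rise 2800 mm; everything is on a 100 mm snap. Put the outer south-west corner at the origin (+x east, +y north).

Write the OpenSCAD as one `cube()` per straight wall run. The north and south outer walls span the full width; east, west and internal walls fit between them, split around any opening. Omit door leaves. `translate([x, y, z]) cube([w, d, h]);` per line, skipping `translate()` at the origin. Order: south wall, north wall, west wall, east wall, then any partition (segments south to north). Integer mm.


cube([7000, 100, 2800]);
translate([0, 2900, 0]) cube([7000, 100, 2800]);
translate([0, 100, 0]) cube([100, 2800, 2800]);
translate([6900, 100, 0]) cube([100, 2800, 2800]);
translate([3500, 100, 0]) cube([100, 500, 2800]);
translate([3500, 1600, 0]) cube([100, 1300, 2800]);


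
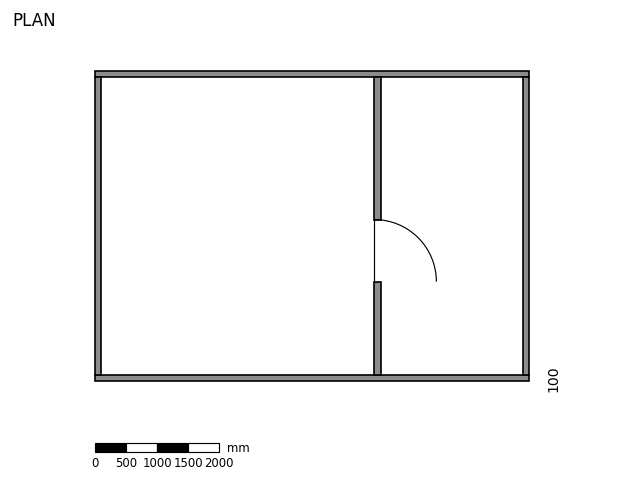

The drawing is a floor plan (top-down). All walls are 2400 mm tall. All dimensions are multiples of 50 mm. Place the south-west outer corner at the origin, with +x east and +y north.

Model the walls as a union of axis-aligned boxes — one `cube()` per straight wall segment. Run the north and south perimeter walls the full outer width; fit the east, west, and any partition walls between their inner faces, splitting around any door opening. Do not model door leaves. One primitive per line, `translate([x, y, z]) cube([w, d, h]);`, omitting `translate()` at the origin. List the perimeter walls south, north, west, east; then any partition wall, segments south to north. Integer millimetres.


cube([7000, 100, 2400]);
translate([0, 4900, 0]) cube([7000, 100, 2400]);
translate([0, 100, 0]) cube([100, 4800, 2400]);
translate([6900, 100, 0]) cube([100, 4800, 2400]);
translate([4500, 100, 0]) cube([100, 1500, 2400]);
translate([4500, 2600, 0]) cube([100, 2300, 2400]);


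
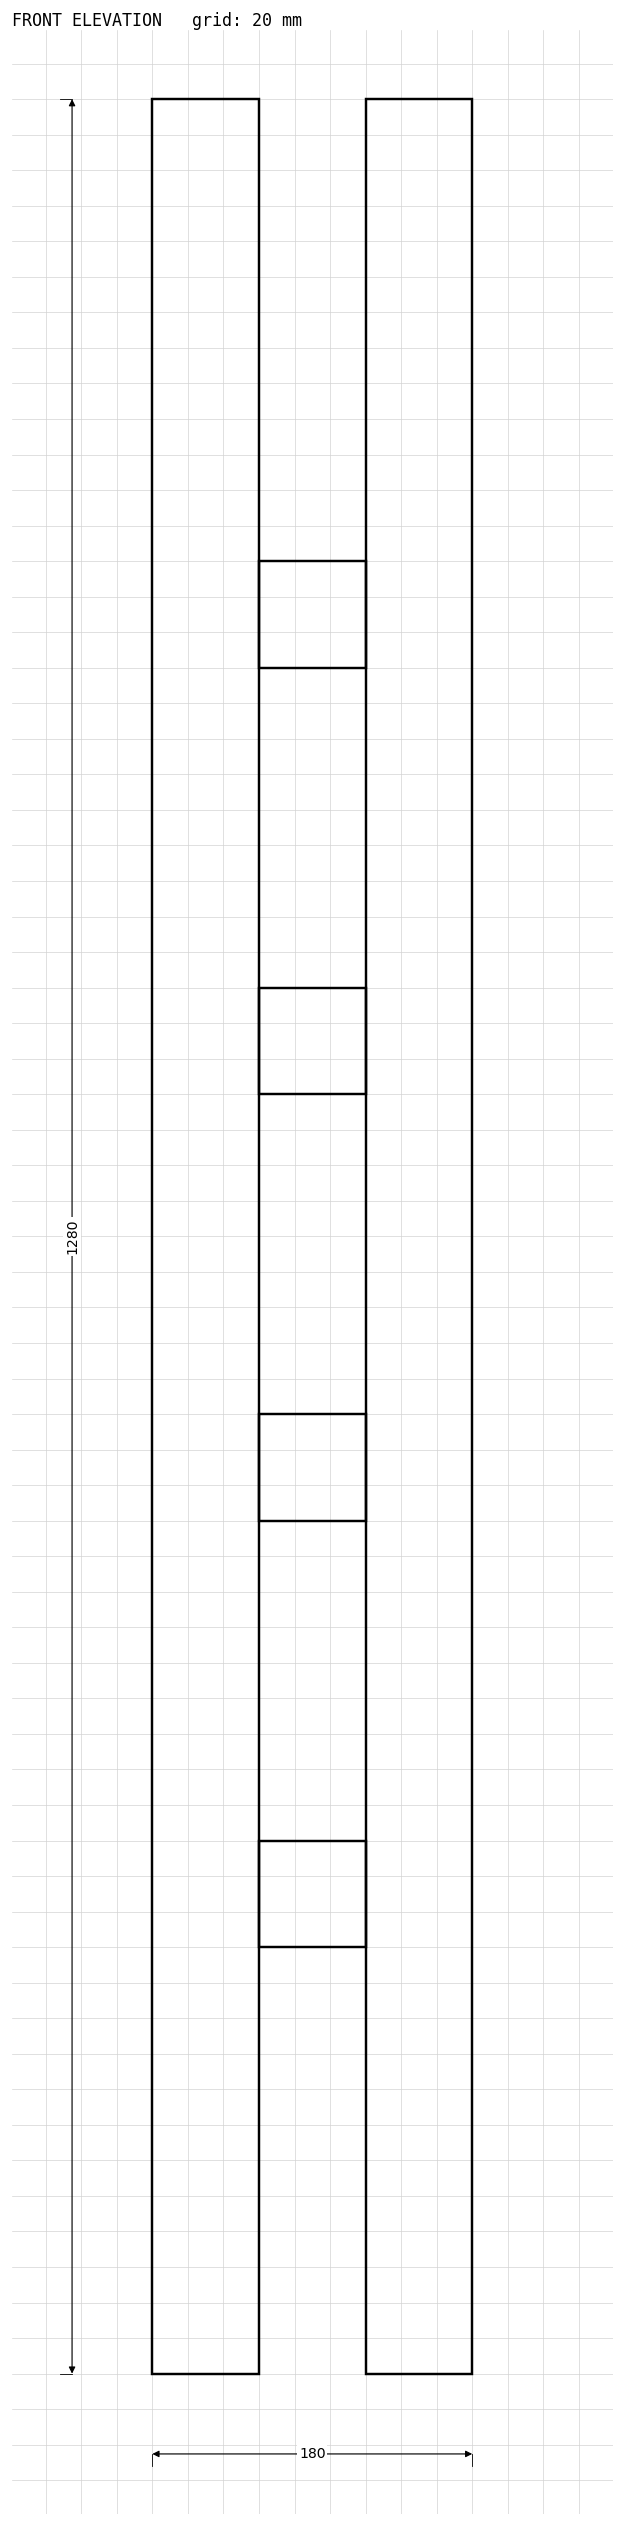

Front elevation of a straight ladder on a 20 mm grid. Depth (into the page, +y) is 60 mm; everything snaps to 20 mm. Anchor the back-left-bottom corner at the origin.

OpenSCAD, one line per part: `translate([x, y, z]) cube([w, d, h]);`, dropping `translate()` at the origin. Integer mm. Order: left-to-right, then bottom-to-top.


cube([60, 60, 1280]);
translate([60, 0, 240]) cube([60, 60, 60]);
translate([60, 0, 480]) cube([60, 60, 60]);
translate([60, 0, 720]) cube([60, 60, 60]);
translate([60, 0, 960]) cube([60, 60, 60]);
translate([120, 0, 0]) cube([60, 60, 1280]);


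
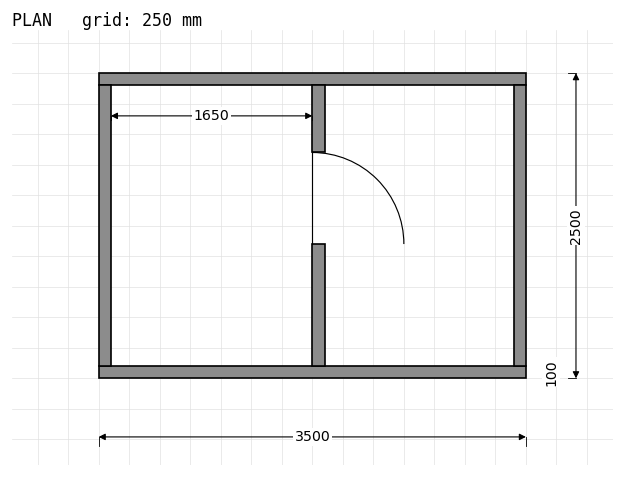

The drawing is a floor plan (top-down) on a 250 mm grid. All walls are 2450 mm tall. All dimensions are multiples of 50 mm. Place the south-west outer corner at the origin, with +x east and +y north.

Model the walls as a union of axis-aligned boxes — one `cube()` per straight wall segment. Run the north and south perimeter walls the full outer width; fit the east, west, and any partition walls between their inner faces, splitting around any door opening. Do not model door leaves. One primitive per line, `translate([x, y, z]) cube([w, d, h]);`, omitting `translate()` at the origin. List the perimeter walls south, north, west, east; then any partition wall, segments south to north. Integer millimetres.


cube([3500, 100, 2450]);
translate([0, 2400, 0]) cube([3500, 100, 2450]);
translate([0, 100, 0]) cube([100, 2300, 2450]);
translate([3400, 100, 0]) cube([100, 2300, 2450]);
translate([1750, 100, 0]) cube([100, 1000, 2450]);
translate([1750, 1850, 0]) cube([100, 550, 2450]);
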